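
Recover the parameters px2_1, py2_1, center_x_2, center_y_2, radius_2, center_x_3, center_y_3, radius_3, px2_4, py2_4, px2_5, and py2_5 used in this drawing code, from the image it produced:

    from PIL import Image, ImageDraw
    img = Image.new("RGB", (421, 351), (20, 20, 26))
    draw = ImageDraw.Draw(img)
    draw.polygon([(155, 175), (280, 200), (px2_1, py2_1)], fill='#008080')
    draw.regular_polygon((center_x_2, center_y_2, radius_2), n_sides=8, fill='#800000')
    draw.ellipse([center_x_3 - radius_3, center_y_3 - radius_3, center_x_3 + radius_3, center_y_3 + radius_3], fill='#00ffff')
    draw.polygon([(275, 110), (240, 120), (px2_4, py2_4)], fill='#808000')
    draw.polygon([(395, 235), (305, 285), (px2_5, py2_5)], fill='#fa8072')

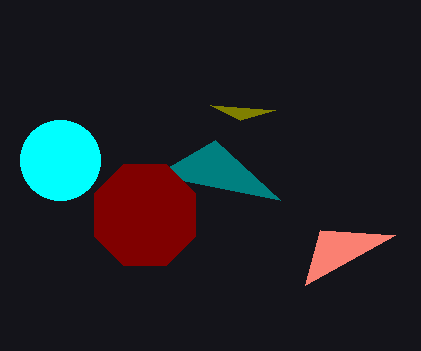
px2_1 = 215
py2_1 = 140
center_x_2 = 145
center_y_2 = 215
radius_2 = 55
center_x_3 = 60
center_y_3 = 160
radius_3 = 40
px2_4 = 210
py2_4 = 105
px2_5 = 320
py2_5 = 230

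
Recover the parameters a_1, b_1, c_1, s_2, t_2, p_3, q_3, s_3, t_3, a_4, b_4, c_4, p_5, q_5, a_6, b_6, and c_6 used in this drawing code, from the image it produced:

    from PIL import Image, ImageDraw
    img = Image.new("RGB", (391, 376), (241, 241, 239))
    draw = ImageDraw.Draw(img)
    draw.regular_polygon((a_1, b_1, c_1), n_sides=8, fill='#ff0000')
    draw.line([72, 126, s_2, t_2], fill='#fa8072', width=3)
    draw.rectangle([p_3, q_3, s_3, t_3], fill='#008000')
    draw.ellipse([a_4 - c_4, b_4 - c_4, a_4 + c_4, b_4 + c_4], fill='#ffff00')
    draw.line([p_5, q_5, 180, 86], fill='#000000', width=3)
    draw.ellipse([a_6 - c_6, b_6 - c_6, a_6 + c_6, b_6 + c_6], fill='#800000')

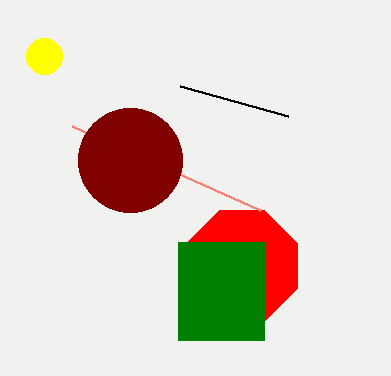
a_1 = 242; b_1 = 266; c_1 = 60; s_2 = 260; t_2 = 210; p_3 = 178; q_3 = 242; s_3 = 264; t_3 = 340; a_4 = 44; b_4 = 56; c_4 = 18; p_5 = 288; q_5 = 116; a_6 = 130; b_6 = 160; c_6 = 52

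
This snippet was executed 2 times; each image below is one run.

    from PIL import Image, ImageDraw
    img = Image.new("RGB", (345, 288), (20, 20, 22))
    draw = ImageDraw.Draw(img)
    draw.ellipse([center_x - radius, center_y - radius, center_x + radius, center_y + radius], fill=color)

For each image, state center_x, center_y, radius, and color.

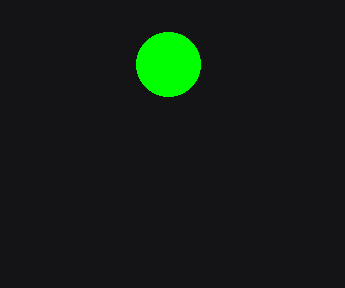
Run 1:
center_x = 168
center_y = 64
radius = 32
color = 'lime'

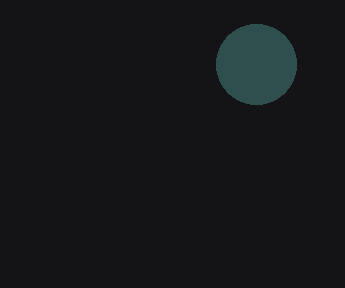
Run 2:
center_x = 256, center_y = 64, radius = 40, color = 'darkslategray'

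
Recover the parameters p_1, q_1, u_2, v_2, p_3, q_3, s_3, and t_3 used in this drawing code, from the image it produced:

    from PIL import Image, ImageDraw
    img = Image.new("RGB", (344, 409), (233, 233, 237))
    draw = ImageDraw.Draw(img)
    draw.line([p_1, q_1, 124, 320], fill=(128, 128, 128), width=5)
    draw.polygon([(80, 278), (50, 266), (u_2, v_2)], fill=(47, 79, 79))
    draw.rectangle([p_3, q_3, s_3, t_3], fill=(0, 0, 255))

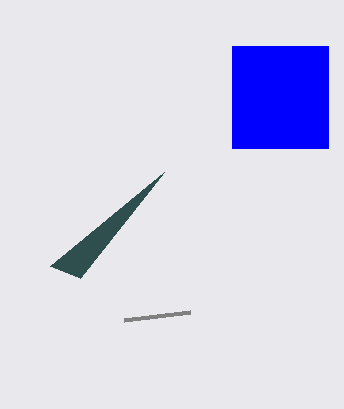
p_1 = 190; q_1 = 312; u_2 = 164; v_2 = 172; p_3 = 232; q_3 = 46; s_3 = 328; t_3 = 148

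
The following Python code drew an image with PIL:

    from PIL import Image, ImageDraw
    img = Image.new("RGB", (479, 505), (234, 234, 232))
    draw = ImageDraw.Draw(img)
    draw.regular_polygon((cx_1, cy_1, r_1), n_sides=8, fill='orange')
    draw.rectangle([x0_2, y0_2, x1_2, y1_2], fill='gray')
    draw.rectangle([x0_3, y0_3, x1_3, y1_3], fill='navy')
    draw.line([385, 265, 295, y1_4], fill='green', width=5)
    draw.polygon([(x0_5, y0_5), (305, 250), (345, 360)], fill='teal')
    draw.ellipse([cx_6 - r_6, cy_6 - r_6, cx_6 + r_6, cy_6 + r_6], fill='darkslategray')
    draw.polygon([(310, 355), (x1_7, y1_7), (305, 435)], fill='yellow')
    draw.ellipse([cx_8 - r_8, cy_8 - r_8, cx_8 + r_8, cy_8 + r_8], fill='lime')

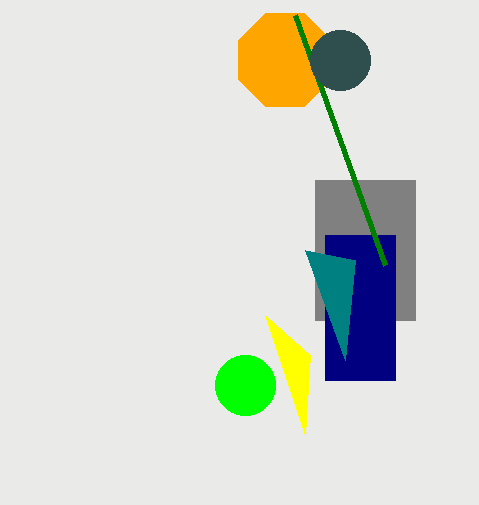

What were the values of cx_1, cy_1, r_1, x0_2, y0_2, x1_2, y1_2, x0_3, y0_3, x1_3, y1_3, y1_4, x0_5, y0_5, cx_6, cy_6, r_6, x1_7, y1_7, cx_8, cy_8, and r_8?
cx_1 = 285; cy_1 = 60; r_1 = 50; x0_2 = 315; y0_2 = 180; x1_2 = 415; y1_2 = 320; x0_3 = 325; y0_3 = 235; x1_3 = 395; y1_3 = 380; y1_4 = 15; x0_5 = 355; y0_5 = 260; cx_6 = 340; cy_6 = 60; r_6 = 30; x1_7 = 265; y1_7 = 315; cx_8 = 245; cy_8 = 385; r_8 = 30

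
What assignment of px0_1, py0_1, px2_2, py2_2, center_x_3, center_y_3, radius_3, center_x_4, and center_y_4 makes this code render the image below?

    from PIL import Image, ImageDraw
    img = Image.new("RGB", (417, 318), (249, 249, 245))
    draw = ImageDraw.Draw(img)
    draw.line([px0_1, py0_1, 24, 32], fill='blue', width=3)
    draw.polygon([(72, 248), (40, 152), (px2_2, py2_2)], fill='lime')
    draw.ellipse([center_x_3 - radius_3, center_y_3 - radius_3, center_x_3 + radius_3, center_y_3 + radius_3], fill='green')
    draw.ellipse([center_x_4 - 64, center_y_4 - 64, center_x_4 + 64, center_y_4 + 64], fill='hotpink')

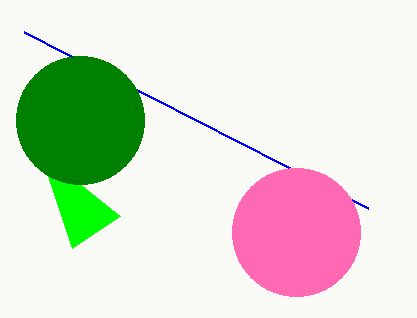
px0_1 = 368, py0_1 = 208, px2_2 = 120, py2_2 = 216, center_x_3 = 80, center_y_3 = 120, radius_3 = 64, center_x_4 = 296, center_y_4 = 232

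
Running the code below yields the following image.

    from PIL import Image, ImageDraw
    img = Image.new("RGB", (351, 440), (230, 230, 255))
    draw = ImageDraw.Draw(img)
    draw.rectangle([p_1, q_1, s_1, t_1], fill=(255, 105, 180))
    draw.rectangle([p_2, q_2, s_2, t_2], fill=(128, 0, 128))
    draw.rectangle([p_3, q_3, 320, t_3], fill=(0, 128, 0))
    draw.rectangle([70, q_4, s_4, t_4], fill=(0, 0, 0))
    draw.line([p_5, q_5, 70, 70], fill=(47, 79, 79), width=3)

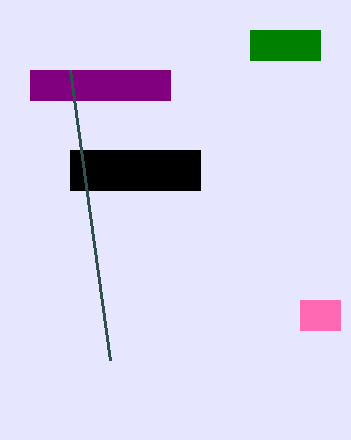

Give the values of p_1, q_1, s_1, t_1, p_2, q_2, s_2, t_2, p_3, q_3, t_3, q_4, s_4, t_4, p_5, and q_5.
p_1 = 300, q_1 = 300, s_1 = 340, t_1 = 330, p_2 = 30, q_2 = 70, s_2 = 170, t_2 = 100, p_3 = 250, q_3 = 30, t_3 = 60, q_4 = 150, s_4 = 200, t_4 = 190, p_5 = 110, q_5 = 360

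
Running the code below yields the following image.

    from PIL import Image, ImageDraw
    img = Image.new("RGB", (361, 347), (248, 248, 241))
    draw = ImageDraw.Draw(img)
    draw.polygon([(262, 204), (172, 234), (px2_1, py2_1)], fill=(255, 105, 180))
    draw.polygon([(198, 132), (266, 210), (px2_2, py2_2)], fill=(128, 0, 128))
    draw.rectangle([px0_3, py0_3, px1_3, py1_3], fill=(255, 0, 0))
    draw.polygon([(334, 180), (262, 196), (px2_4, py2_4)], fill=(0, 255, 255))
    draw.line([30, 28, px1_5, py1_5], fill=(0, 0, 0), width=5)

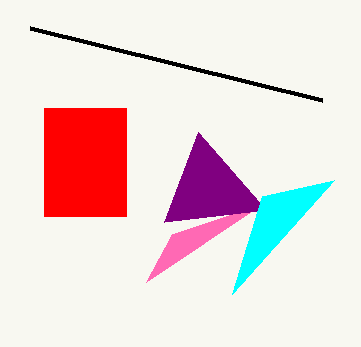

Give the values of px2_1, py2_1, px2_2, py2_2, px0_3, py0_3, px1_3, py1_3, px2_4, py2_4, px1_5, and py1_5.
px2_1 = 146, py2_1 = 282, px2_2 = 164, py2_2 = 222, px0_3 = 44, py0_3 = 108, px1_3 = 126, py1_3 = 216, px2_4 = 232, py2_4 = 294, px1_5 = 322, py1_5 = 100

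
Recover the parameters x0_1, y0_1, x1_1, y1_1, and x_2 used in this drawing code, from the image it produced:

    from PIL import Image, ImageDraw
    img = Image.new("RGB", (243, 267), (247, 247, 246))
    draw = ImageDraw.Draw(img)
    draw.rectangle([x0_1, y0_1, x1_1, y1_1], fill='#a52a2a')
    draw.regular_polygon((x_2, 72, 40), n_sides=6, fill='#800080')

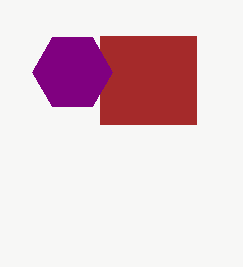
x0_1 = 100, y0_1 = 36, x1_1 = 196, y1_1 = 124, x_2 = 72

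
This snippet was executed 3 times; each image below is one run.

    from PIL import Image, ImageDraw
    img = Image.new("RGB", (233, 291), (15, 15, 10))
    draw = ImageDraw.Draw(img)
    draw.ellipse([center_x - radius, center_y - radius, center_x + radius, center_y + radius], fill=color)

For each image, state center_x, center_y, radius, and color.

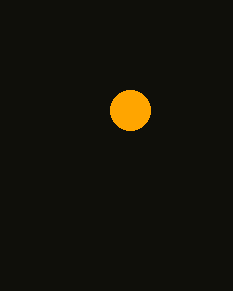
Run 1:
center_x = 130, center_y = 110, radius = 20, color = 'orange'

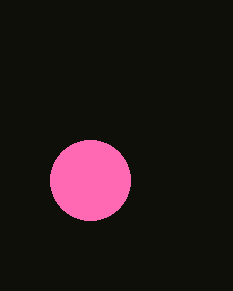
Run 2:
center_x = 90
center_y = 180
radius = 40
color = 'hotpink'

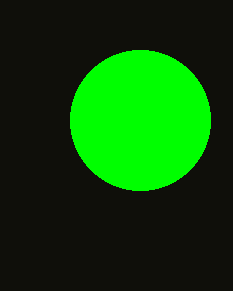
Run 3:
center_x = 140, center_y = 120, radius = 70, color = 'lime'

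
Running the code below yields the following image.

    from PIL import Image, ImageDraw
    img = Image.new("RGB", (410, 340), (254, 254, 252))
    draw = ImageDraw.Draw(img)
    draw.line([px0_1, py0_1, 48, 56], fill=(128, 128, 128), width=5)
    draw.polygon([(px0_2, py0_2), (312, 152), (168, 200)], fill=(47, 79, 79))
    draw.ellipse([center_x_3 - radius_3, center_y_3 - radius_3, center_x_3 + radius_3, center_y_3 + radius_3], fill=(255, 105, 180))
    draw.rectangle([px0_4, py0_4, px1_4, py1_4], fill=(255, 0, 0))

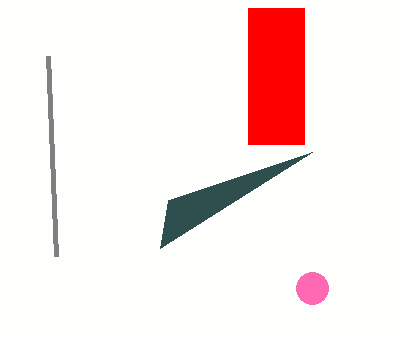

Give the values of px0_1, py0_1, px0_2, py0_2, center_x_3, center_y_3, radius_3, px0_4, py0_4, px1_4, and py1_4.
px0_1 = 56
py0_1 = 256
px0_2 = 160
py0_2 = 248
center_x_3 = 312
center_y_3 = 288
radius_3 = 16
px0_4 = 248
py0_4 = 8
px1_4 = 304
py1_4 = 144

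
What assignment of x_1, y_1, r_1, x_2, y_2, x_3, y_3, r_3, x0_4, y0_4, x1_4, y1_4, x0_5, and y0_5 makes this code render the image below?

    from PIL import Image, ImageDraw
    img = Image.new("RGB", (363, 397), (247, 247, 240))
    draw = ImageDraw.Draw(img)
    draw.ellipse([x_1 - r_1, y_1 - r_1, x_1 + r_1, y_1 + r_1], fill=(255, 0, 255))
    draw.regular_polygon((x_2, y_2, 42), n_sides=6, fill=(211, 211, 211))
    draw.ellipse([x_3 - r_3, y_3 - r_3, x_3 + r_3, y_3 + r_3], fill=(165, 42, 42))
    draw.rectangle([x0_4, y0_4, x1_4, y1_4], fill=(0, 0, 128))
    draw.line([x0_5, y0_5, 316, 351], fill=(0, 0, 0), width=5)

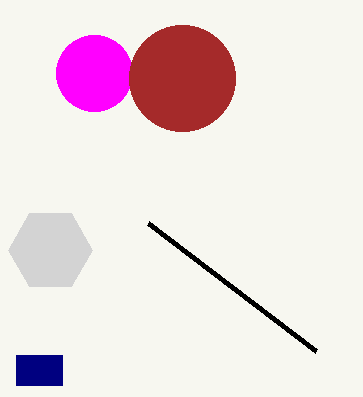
x_1 = 94; y_1 = 73; r_1 = 38; x_2 = 50; y_2 = 250; x_3 = 182; y_3 = 78; r_3 = 53; x0_4 = 16; y0_4 = 355; x1_4 = 62; y1_4 = 385; x0_5 = 148; y0_5 = 223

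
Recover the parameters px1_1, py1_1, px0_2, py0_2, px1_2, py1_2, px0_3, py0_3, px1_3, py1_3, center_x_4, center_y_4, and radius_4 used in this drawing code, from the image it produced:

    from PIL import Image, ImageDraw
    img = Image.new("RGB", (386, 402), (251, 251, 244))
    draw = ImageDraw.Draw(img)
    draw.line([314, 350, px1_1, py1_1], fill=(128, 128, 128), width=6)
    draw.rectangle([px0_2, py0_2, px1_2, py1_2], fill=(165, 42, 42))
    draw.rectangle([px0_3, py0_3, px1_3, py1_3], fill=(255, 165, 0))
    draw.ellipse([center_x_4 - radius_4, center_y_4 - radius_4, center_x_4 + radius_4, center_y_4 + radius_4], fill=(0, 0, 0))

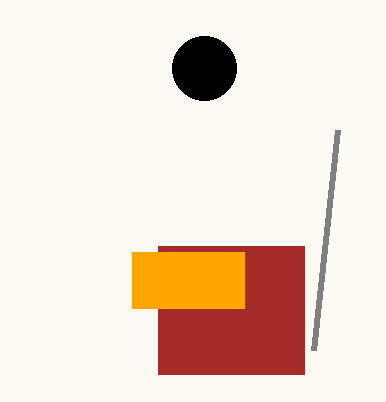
px1_1 = 338
py1_1 = 130
px0_2 = 158
py0_2 = 246
px1_2 = 304
py1_2 = 374
px0_3 = 132
py0_3 = 252
px1_3 = 244
py1_3 = 308
center_x_4 = 204
center_y_4 = 68
radius_4 = 32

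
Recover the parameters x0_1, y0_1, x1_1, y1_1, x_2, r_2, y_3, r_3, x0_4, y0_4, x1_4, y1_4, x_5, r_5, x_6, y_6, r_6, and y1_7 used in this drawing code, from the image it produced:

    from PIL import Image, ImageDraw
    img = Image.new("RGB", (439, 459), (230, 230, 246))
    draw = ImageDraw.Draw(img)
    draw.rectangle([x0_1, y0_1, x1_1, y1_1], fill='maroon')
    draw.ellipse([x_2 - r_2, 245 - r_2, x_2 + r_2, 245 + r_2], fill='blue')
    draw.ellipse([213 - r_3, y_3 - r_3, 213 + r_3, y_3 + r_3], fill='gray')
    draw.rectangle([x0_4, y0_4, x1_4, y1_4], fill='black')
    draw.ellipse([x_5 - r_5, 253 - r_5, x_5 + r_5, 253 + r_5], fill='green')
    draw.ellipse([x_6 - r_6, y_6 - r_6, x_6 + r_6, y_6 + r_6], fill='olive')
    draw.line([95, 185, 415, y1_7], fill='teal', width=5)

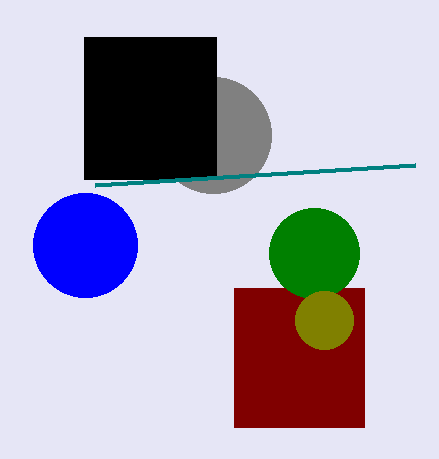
x0_1 = 234; y0_1 = 288; x1_1 = 364; y1_1 = 427; x_2 = 85; r_2 = 52; y_3 = 135; r_3 = 58; x0_4 = 84; y0_4 = 37; x1_4 = 216; y1_4 = 179; x_5 = 314; r_5 = 45; x_6 = 324; y_6 = 320; r_6 = 29; y1_7 = 165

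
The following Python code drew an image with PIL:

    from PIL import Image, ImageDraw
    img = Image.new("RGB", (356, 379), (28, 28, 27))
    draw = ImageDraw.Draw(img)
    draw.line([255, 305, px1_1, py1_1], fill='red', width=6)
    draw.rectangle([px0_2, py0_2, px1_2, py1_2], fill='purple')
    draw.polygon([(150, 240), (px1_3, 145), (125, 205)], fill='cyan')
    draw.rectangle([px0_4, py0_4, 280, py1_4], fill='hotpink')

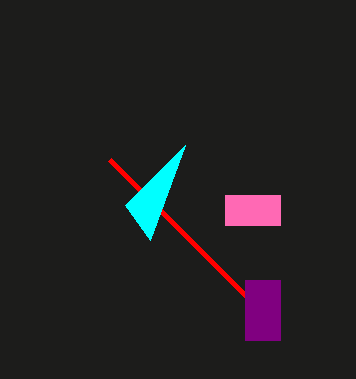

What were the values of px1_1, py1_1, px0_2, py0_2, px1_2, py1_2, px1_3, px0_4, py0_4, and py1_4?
px1_1 = 110; py1_1 = 160; px0_2 = 245; py0_2 = 280; px1_2 = 280; py1_2 = 340; px1_3 = 185; px0_4 = 225; py0_4 = 195; py1_4 = 225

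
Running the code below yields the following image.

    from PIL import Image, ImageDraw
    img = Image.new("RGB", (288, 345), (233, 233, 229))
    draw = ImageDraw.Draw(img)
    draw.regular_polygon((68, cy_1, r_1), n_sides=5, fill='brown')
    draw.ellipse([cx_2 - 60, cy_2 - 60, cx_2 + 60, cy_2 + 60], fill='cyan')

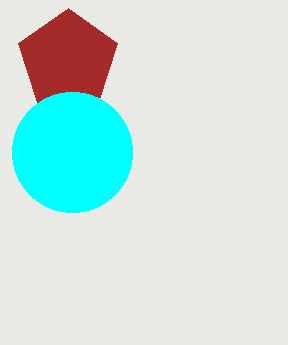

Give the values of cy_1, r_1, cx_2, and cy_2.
cy_1 = 60, r_1 = 52, cx_2 = 72, cy_2 = 152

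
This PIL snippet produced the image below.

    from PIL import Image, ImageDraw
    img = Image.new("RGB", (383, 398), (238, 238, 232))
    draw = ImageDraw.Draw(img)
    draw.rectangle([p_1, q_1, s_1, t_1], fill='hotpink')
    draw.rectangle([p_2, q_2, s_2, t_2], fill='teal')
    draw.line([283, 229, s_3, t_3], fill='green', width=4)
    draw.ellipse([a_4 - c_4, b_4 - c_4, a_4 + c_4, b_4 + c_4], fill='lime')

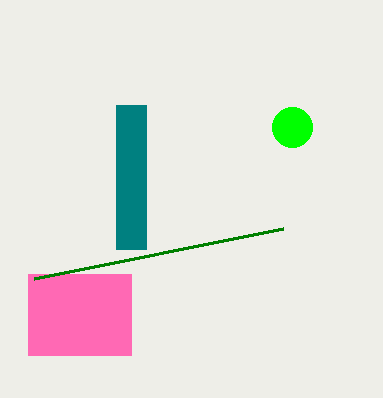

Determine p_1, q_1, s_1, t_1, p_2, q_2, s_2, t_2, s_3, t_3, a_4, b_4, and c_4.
p_1 = 28, q_1 = 274, s_1 = 131, t_1 = 355, p_2 = 116, q_2 = 105, s_2 = 146, t_2 = 249, s_3 = 34, t_3 = 279, a_4 = 292, b_4 = 127, c_4 = 20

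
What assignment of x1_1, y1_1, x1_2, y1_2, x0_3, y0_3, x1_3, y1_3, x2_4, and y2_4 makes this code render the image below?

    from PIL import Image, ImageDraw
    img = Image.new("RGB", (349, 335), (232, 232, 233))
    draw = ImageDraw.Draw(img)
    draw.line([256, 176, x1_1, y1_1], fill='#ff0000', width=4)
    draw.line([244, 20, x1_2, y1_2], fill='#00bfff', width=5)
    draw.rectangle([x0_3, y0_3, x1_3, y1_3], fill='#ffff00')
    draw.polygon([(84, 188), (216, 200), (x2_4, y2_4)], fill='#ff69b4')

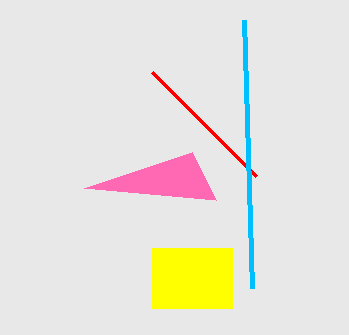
x1_1 = 152; y1_1 = 72; x1_2 = 252; y1_2 = 288; x0_3 = 152; y0_3 = 248; x1_3 = 232; y1_3 = 308; x2_4 = 192; y2_4 = 152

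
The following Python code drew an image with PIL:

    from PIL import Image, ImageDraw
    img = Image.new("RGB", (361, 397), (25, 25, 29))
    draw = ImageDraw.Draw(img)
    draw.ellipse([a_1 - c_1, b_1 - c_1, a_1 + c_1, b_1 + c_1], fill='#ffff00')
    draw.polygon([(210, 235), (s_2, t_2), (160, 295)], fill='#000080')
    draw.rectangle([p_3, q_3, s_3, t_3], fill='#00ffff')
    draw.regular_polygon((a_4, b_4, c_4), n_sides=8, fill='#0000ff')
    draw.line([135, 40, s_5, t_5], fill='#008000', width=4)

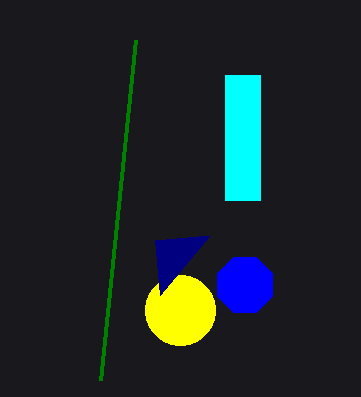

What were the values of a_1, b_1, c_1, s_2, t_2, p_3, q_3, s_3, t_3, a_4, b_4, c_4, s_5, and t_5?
a_1 = 180
b_1 = 310
c_1 = 35
s_2 = 155
t_2 = 240
p_3 = 225
q_3 = 75
s_3 = 260
t_3 = 200
a_4 = 245
b_4 = 285
c_4 = 30
s_5 = 100
t_5 = 380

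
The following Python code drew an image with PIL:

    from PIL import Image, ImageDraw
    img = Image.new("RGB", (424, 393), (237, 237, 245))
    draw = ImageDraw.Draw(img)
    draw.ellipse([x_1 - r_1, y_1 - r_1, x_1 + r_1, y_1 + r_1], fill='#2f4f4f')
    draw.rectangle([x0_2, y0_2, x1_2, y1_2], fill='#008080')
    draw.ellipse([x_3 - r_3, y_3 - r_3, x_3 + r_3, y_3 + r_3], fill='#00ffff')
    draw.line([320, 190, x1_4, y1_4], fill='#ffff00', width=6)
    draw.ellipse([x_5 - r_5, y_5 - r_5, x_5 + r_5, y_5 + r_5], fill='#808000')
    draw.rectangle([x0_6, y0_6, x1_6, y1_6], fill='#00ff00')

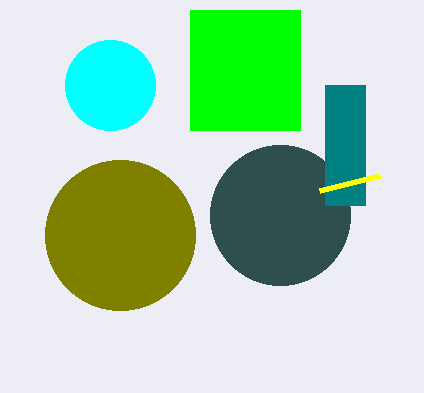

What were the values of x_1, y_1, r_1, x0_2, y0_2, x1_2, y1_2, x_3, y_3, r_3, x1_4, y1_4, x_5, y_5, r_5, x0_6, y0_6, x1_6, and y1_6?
x_1 = 280; y_1 = 215; r_1 = 70; x0_2 = 325; y0_2 = 85; x1_2 = 365; y1_2 = 205; x_3 = 110; y_3 = 85; r_3 = 45; x1_4 = 380; y1_4 = 175; x_5 = 120; y_5 = 235; r_5 = 75; x0_6 = 190; y0_6 = 10; x1_6 = 300; y1_6 = 130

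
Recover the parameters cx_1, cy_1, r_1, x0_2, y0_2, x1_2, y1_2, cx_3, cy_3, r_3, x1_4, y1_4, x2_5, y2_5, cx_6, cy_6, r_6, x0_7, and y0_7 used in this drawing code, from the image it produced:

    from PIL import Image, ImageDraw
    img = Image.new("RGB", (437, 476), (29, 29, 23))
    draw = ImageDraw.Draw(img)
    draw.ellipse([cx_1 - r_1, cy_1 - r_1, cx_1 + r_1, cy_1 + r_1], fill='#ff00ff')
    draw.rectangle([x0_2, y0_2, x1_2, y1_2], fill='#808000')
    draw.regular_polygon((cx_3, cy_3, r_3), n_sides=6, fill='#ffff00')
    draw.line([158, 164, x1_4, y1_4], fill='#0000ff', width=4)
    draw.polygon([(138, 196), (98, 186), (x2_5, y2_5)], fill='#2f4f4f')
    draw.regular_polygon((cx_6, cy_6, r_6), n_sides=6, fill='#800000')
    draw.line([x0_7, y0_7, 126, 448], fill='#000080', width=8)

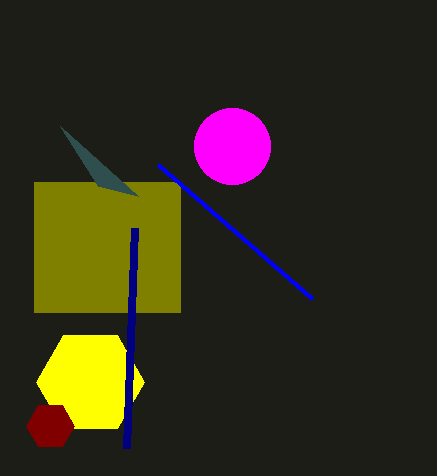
cx_1 = 232
cy_1 = 146
r_1 = 38
x0_2 = 34
y0_2 = 182
x1_2 = 180
y1_2 = 312
cx_3 = 90
cy_3 = 382
r_3 = 54
x1_4 = 312
y1_4 = 298
x2_5 = 60
y2_5 = 126
cx_6 = 50
cy_6 = 426
r_6 = 24
x0_7 = 134
y0_7 = 228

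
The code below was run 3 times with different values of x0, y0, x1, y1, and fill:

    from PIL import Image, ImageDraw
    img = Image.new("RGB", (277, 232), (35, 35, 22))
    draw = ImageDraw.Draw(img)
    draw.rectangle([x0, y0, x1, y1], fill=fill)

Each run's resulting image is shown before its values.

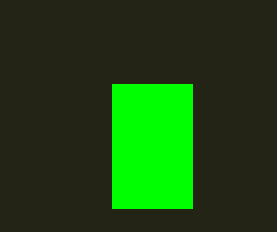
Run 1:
x0 = 112; y0 = 84; x1 = 192; y1 = 208; fill = 'lime'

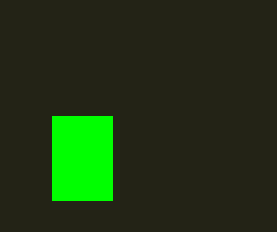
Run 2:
x0 = 52
y0 = 116
x1 = 112
y1 = 200
fill = 'lime'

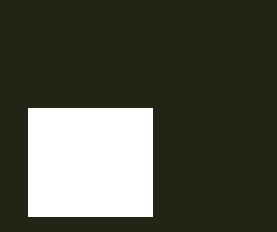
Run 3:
x0 = 28; y0 = 108; x1 = 152; y1 = 216; fill = 'white'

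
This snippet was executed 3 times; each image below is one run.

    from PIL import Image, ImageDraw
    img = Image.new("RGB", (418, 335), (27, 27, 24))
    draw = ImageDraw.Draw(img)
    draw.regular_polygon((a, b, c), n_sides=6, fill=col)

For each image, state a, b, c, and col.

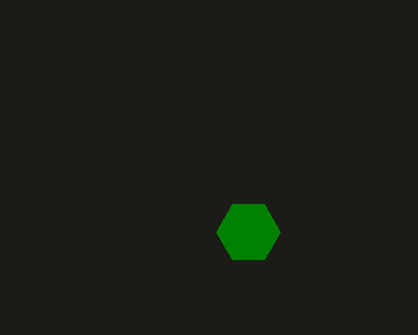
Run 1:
a = 248
b = 232
c = 32
col = 'green'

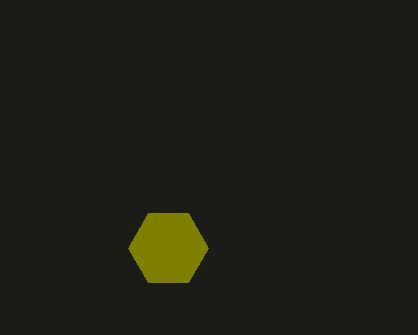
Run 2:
a = 168
b = 248
c = 40
col = 'olive'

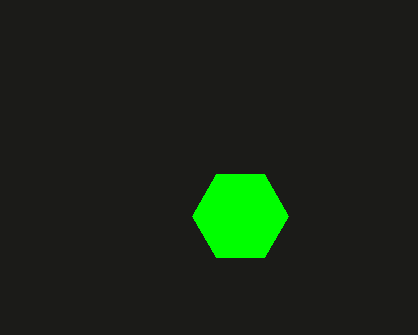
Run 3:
a = 240
b = 216
c = 48
col = 'lime'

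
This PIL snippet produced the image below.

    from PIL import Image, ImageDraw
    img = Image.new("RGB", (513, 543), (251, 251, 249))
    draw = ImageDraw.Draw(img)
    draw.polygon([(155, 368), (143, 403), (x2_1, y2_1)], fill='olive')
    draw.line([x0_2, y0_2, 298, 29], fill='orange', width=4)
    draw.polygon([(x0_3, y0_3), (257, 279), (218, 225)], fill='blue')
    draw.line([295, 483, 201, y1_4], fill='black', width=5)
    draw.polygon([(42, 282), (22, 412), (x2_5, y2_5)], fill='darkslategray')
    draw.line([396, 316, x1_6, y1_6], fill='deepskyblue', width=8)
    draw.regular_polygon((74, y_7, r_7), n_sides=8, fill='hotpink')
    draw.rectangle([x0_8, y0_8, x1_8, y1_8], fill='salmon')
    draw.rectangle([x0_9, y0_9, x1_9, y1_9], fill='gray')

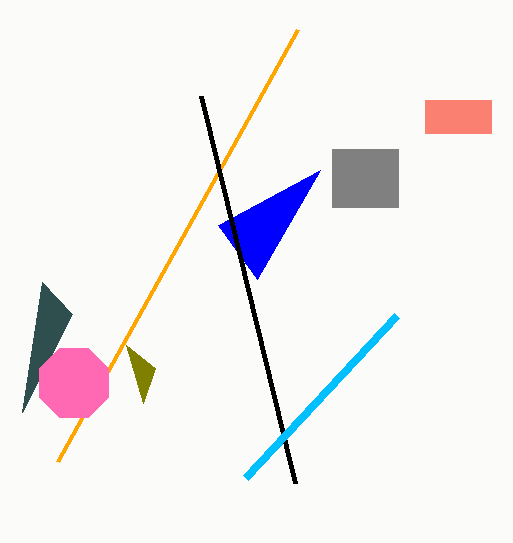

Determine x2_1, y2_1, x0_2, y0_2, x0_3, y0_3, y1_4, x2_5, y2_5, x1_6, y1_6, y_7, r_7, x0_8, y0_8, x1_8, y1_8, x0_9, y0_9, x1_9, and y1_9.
x2_1 = 126; y2_1 = 345; x0_2 = 58; y0_2 = 461; x0_3 = 320; y0_3 = 170; y1_4 = 96; x2_5 = 72; y2_5 = 314; x1_6 = 245; y1_6 = 478; y_7 = 383; r_7 = 37; x0_8 = 425; y0_8 = 100; x1_8 = 491; y1_8 = 133; x0_9 = 332; y0_9 = 149; x1_9 = 398; y1_9 = 207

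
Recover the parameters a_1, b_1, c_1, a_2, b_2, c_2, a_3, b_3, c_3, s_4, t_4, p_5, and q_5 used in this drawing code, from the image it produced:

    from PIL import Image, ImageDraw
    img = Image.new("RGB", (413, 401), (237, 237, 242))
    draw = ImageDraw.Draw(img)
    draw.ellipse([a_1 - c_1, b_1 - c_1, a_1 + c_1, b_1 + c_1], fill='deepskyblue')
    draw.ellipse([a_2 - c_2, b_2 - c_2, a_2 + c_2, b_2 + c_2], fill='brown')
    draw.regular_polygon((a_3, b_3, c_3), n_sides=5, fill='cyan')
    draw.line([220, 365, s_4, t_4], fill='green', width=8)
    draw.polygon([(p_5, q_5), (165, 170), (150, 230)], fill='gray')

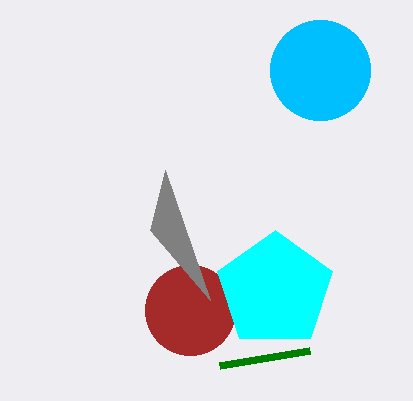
a_1 = 320; b_1 = 70; c_1 = 50; a_2 = 190; b_2 = 310; c_2 = 45; a_3 = 275; b_3 = 290; c_3 = 60; s_4 = 310; t_4 = 350; p_5 = 210; q_5 = 300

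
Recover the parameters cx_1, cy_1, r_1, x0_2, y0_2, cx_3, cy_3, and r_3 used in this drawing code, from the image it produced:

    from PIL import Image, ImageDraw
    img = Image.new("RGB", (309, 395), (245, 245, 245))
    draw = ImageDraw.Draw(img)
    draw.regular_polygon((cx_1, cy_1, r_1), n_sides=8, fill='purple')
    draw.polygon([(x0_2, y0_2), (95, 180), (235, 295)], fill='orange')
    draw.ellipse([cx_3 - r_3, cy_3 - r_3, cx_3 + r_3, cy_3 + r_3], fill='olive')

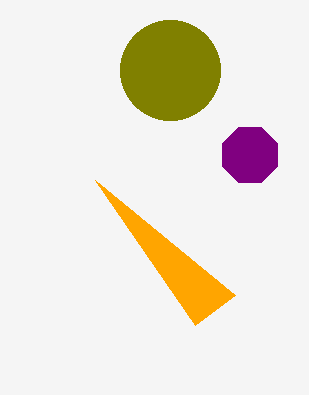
cx_1 = 250; cy_1 = 155; r_1 = 30; x0_2 = 195; y0_2 = 325; cx_3 = 170; cy_3 = 70; r_3 = 50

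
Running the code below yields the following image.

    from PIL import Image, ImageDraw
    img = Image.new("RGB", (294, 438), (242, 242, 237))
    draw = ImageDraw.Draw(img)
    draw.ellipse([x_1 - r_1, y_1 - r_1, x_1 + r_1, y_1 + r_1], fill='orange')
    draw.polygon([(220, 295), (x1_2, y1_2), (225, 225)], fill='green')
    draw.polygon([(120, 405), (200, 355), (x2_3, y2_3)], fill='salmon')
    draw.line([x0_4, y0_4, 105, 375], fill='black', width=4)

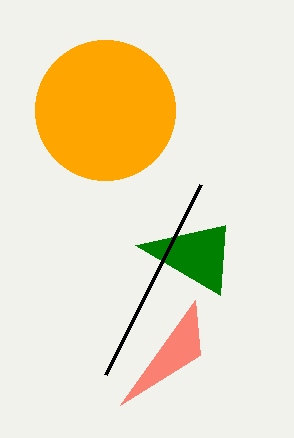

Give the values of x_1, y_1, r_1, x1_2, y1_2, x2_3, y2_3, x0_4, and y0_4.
x_1 = 105; y_1 = 110; r_1 = 70; x1_2 = 135; y1_2 = 245; x2_3 = 195; y2_3 = 300; x0_4 = 200; y0_4 = 185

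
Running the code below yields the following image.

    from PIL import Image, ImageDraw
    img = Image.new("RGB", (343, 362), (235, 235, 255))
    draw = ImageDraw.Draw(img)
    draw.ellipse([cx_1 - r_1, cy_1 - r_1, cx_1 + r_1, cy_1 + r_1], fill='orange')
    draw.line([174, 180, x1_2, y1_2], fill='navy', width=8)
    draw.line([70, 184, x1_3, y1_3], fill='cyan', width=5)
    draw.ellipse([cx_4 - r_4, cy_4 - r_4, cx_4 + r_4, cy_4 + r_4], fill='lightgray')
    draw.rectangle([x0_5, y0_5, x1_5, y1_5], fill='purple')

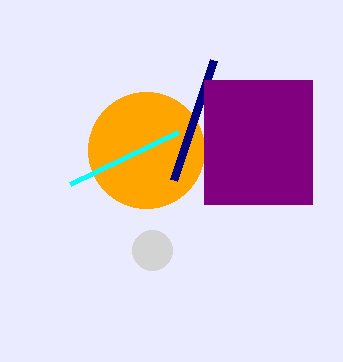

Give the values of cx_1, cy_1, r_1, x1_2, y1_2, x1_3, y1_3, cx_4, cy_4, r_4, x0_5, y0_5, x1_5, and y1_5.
cx_1 = 146
cy_1 = 150
r_1 = 58
x1_2 = 214
y1_2 = 60
x1_3 = 178
y1_3 = 132
cx_4 = 152
cy_4 = 250
r_4 = 20
x0_5 = 204
y0_5 = 80
x1_5 = 312
y1_5 = 204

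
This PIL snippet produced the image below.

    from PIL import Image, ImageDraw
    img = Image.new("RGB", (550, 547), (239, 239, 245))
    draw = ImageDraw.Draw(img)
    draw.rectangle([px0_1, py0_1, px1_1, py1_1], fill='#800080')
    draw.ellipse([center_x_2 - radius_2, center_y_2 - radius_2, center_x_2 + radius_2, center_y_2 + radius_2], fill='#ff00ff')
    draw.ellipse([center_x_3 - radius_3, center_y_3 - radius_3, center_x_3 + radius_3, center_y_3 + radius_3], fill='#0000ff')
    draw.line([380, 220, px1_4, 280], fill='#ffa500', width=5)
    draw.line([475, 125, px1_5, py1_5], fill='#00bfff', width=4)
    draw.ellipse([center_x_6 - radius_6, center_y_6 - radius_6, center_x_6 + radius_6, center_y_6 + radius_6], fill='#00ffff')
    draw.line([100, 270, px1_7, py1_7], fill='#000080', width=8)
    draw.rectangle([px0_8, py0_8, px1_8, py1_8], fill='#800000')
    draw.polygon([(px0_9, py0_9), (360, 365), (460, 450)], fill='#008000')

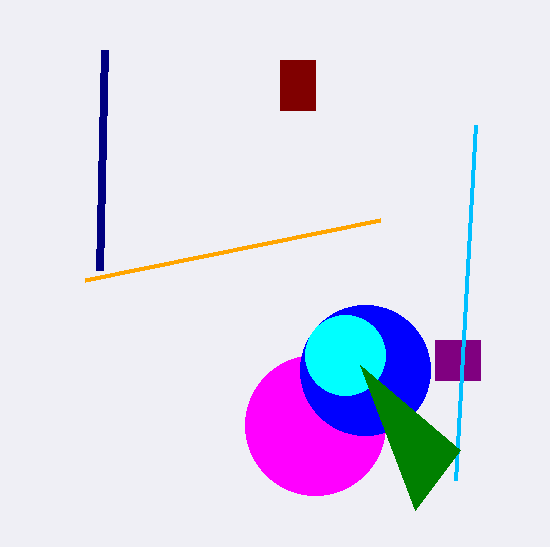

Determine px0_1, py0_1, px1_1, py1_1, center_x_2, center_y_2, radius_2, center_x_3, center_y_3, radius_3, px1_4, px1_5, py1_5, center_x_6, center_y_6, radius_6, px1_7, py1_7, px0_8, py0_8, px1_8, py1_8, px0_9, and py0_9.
px0_1 = 435; py0_1 = 340; px1_1 = 480; py1_1 = 380; center_x_2 = 315; center_y_2 = 425; radius_2 = 70; center_x_3 = 365; center_y_3 = 370; radius_3 = 65; px1_4 = 85; px1_5 = 455; py1_5 = 480; center_x_6 = 345; center_y_6 = 355; radius_6 = 40; px1_7 = 105; py1_7 = 50; px0_8 = 280; py0_8 = 60; px1_8 = 315; py1_8 = 110; px0_9 = 415; py0_9 = 510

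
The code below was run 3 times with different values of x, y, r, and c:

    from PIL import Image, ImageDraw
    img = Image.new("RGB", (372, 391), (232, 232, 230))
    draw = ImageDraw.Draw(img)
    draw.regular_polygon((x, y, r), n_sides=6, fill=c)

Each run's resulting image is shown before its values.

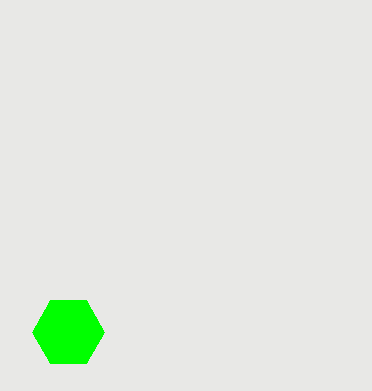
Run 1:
x = 68, y = 332, r = 36, c = 'lime'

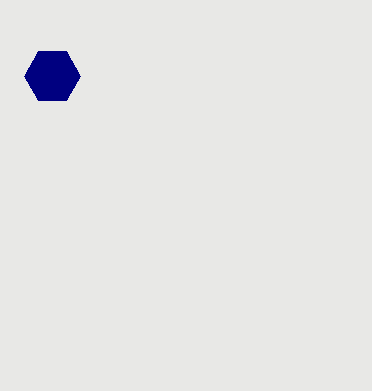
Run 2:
x = 52; y = 76; r = 28; c = 'navy'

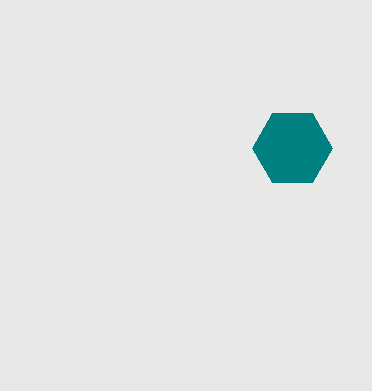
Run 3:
x = 292
y = 148
r = 40
c = 'teal'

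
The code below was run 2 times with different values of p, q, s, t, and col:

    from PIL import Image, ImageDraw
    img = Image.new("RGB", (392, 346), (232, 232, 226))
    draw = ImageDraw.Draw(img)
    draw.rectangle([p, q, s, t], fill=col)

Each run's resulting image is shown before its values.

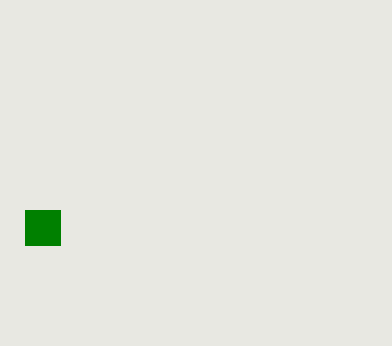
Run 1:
p = 25, q = 210, s = 60, t = 245, col = 'green'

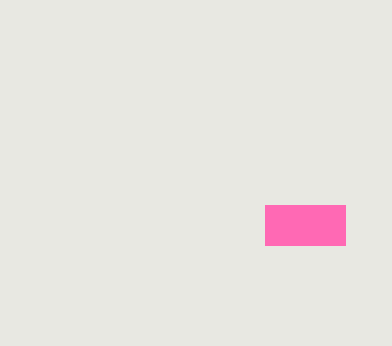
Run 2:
p = 265
q = 205
s = 345
t = 245
col = 'hotpink'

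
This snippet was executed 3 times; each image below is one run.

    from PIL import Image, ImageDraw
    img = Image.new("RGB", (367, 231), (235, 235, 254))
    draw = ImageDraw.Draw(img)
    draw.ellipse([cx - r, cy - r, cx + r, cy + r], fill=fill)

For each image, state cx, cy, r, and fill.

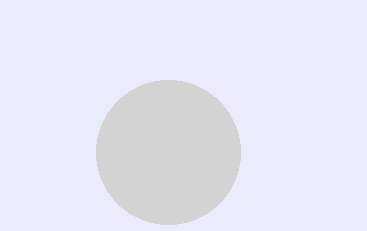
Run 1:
cx = 168; cy = 152; r = 72; fill = 'lightgray'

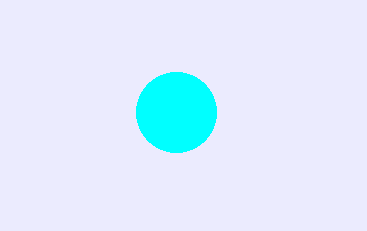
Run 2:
cx = 176
cy = 112
r = 40
fill = 'cyan'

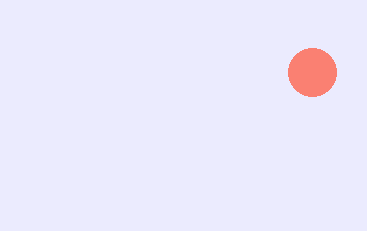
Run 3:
cx = 312
cy = 72
r = 24
fill = 'salmon'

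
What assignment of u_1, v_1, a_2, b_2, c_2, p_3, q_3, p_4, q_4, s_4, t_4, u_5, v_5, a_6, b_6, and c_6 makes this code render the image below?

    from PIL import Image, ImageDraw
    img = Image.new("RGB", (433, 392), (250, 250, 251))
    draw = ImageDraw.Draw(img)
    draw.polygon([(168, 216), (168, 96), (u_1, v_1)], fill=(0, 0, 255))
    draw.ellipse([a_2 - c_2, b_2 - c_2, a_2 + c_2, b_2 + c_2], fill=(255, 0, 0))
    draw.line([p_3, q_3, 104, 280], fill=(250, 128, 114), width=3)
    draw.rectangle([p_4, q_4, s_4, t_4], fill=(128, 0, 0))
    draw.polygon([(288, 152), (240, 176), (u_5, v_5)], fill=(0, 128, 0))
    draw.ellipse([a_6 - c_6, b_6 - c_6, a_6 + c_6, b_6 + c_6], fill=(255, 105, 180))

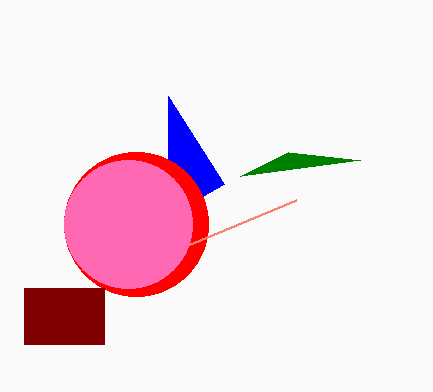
u_1 = 224, v_1 = 184, a_2 = 136, b_2 = 224, c_2 = 72, p_3 = 296, q_3 = 200, p_4 = 24, q_4 = 288, s_4 = 104, t_4 = 344, u_5 = 360, v_5 = 160, a_6 = 128, b_6 = 224, c_6 = 64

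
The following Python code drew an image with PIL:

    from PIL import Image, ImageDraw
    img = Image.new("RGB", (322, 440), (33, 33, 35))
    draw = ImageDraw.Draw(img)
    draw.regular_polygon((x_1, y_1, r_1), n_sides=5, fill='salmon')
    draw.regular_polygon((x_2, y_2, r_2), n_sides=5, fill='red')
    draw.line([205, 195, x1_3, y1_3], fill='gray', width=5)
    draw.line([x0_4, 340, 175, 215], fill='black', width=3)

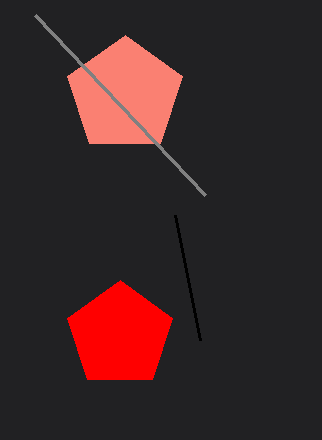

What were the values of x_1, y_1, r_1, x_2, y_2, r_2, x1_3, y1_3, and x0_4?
x_1 = 125, y_1 = 95, r_1 = 60, x_2 = 120, y_2 = 335, r_2 = 55, x1_3 = 35, y1_3 = 15, x0_4 = 200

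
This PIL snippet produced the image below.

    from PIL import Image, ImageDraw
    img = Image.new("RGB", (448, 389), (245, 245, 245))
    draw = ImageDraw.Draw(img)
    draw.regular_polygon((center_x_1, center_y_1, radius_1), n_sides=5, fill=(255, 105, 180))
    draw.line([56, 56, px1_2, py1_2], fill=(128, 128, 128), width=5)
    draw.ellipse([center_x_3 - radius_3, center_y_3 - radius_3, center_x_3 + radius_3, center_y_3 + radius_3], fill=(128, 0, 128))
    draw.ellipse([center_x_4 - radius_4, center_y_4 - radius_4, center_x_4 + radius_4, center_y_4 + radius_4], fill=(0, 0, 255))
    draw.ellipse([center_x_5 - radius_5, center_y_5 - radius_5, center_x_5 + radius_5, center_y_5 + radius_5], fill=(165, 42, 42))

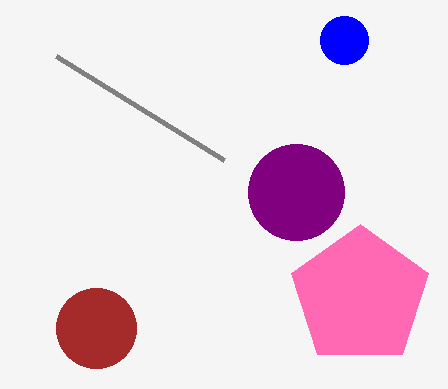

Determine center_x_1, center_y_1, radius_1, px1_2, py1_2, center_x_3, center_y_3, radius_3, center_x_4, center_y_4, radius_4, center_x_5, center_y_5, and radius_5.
center_x_1 = 360; center_y_1 = 296; radius_1 = 72; px1_2 = 224; py1_2 = 160; center_x_3 = 296; center_y_3 = 192; radius_3 = 48; center_x_4 = 344; center_y_4 = 40; radius_4 = 24; center_x_5 = 96; center_y_5 = 328; radius_5 = 40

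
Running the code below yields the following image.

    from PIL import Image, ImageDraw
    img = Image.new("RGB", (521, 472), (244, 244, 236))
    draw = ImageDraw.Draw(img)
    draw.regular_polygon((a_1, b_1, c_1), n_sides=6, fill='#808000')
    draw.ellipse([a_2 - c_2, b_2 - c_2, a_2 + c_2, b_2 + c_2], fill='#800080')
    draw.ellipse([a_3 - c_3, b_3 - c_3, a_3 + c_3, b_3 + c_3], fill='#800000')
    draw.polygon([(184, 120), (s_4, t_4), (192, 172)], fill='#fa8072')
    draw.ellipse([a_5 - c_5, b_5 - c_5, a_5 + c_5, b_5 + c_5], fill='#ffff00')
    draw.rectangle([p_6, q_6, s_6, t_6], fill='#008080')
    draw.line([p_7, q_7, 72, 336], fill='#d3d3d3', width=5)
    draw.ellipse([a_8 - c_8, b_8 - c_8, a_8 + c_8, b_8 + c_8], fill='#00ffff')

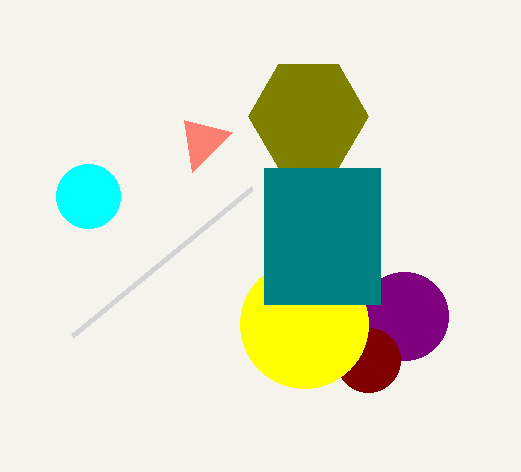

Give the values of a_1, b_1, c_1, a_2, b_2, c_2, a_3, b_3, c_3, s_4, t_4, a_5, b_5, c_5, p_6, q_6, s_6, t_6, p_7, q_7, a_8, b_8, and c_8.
a_1 = 308; b_1 = 116; c_1 = 60; a_2 = 404; b_2 = 316; c_2 = 44; a_3 = 368; b_3 = 360; c_3 = 32; s_4 = 232; t_4 = 132; a_5 = 304; b_5 = 324; c_5 = 64; p_6 = 264; q_6 = 168; s_6 = 380; t_6 = 304; p_7 = 252; q_7 = 188; a_8 = 88; b_8 = 196; c_8 = 32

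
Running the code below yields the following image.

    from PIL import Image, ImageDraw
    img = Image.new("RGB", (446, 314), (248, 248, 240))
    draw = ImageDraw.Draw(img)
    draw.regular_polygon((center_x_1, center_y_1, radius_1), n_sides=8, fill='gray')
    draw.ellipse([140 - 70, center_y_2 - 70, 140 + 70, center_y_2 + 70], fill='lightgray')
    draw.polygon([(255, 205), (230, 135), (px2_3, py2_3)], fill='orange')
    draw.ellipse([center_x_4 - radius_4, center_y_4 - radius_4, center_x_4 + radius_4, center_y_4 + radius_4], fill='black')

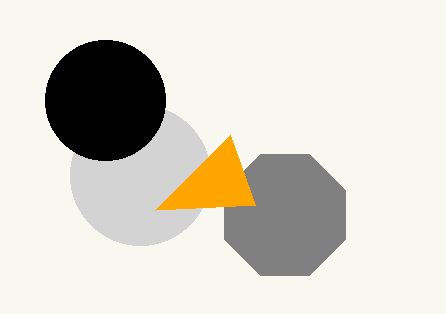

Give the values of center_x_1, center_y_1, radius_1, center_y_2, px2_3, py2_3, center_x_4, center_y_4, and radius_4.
center_x_1 = 285; center_y_1 = 215; radius_1 = 65; center_y_2 = 175; px2_3 = 155; py2_3 = 210; center_x_4 = 105; center_y_4 = 100; radius_4 = 60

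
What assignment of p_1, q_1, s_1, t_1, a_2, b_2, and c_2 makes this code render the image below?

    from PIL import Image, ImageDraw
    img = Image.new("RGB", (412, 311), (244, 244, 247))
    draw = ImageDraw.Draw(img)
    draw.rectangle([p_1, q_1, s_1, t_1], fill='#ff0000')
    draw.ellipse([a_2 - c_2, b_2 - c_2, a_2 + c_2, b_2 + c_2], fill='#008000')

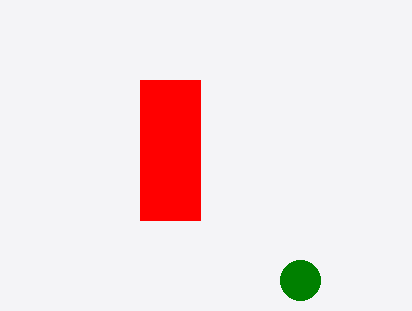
p_1 = 140
q_1 = 80
s_1 = 200
t_1 = 220
a_2 = 300
b_2 = 280
c_2 = 20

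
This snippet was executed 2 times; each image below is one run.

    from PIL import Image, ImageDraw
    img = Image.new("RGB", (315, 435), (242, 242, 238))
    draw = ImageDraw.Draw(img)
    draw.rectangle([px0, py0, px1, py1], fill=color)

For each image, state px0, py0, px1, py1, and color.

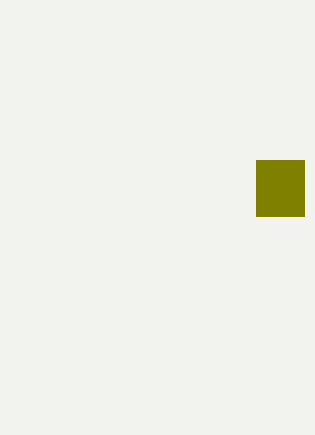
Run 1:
px0 = 256; py0 = 160; px1 = 304; py1 = 216; color = 'olive'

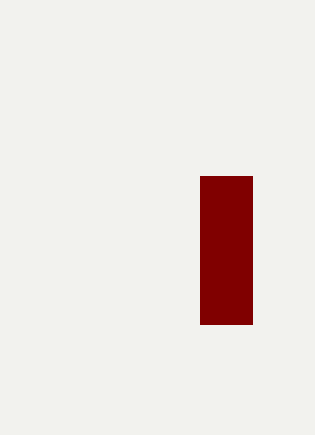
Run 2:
px0 = 200
py0 = 176
px1 = 252
py1 = 324
color = 'maroon'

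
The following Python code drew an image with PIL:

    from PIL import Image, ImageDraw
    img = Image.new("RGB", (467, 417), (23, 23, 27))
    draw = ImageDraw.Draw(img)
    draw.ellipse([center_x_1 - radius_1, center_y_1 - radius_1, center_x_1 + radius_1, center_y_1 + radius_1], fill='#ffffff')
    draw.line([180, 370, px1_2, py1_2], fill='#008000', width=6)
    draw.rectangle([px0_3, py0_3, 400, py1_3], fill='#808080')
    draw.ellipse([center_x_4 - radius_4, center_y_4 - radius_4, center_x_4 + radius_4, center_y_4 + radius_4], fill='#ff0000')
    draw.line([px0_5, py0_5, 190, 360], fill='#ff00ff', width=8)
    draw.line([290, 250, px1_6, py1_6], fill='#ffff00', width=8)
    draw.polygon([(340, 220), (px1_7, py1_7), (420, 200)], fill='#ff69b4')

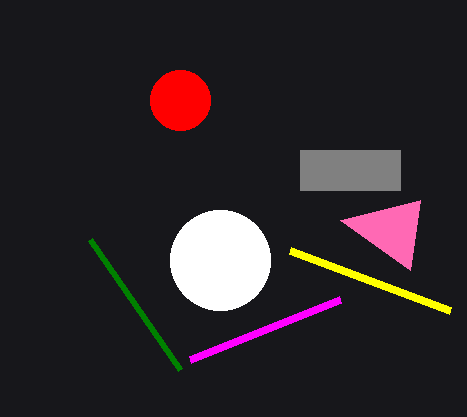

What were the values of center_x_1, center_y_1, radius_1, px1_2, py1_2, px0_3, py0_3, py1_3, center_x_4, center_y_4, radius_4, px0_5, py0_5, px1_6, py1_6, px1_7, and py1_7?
center_x_1 = 220
center_y_1 = 260
radius_1 = 50
px1_2 = 90
py1_2 = 240
px0_3 = 300
py0_3 = 150
py1_3 = 190
center_x_4 = 180
center_y_4 = 100
radius_4 = 30
px0_5 = 340
py0_5 = 300
px1_6 = 450
py1_6 = 310
px1_7 = 410
py1_7 = 270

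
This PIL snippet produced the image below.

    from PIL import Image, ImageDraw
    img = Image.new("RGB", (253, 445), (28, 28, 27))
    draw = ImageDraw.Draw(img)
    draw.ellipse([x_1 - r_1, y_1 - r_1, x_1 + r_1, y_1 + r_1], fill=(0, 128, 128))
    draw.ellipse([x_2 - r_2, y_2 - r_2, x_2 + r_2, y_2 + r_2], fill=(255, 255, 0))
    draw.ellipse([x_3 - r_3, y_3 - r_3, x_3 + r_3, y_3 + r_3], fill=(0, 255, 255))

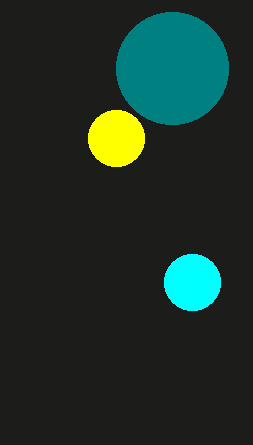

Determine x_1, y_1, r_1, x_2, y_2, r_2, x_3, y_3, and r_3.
x_1 = 172
y_1 = 68
r_1 = 56
x_2 = 116
y_2 = 138
r_2 = 28
x_3 = 192
y_3 = 282
r_3 = 28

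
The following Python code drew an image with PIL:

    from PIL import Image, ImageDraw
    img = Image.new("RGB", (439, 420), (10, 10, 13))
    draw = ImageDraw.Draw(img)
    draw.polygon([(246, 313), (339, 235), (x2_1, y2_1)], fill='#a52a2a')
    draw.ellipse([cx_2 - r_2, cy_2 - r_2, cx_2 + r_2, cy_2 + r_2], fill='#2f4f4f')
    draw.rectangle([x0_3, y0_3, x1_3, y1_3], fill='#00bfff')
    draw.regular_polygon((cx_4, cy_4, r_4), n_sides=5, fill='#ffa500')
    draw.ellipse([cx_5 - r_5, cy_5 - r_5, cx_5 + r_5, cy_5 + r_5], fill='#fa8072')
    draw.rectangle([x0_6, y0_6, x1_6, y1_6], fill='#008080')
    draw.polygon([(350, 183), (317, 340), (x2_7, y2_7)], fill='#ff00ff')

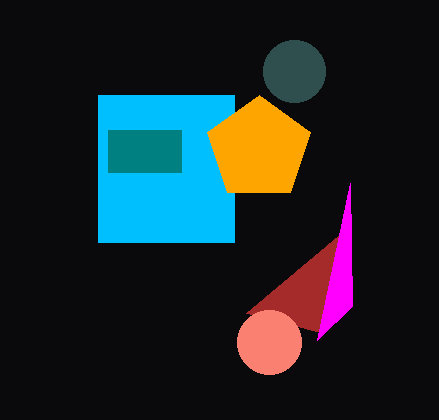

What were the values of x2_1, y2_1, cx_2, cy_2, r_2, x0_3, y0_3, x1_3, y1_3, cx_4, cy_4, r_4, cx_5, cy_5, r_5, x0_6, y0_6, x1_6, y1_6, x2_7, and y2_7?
x2_1 = 319, y2_1 = 332, cx_2 = 294, cy_2 = 71, r_2 = 31, x0_3 = 98, y0_3 = 95, x1_3 = 234, y1_3 = 242, cx_4 = 259, cy_4 = 149, r_4 = 54, cx_5 = 269, cy_5 = 342, r_5 = 32, x0_6 = 108, y0_6 = 130, x1_6 = 181, y1_6 = 172, x2_7 = 352, y2_7 = 306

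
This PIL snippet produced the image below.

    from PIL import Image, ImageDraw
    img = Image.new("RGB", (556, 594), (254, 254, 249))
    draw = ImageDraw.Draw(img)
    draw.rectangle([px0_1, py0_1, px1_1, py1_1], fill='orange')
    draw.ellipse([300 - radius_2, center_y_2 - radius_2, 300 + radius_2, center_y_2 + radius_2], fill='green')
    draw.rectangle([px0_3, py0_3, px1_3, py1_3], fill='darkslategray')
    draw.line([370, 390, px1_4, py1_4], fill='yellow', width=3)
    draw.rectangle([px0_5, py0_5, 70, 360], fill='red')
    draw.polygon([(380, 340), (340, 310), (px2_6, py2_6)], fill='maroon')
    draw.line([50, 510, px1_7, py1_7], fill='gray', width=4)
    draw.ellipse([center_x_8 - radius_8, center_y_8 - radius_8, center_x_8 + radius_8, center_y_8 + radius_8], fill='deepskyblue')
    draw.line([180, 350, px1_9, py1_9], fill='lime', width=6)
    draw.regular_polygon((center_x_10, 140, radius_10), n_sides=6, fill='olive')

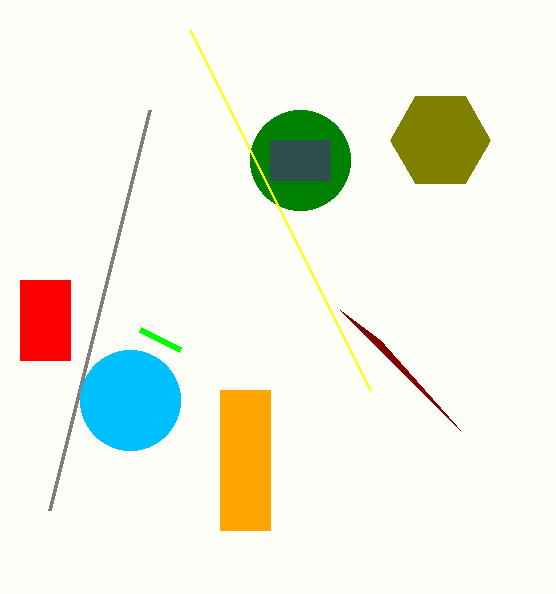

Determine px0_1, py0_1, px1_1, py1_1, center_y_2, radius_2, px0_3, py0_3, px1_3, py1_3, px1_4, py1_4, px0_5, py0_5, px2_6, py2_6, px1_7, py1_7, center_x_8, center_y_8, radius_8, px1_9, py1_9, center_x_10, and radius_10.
px0_1 = 220, py0_1 = 390, px1_1 = 270, py1_1 = 530, center_y_2 = 160, radius_2 = 50, px0_3 = 270, py0_3 = 140, px1_3 = 330, py1_3 = 180, px1_4 = 190, py1_4 = 30, px0_5 = 20, py0_5 = 280, px2_6 = 460, py2_6 = 430, px1_7 = 150, py1_7 = 110, center_x_8 = 130, center_y_8 = 400, radius_8 = 50, px1_9 = 140, py1_9 = 330, center_x_10 = 440, radius_10 = 50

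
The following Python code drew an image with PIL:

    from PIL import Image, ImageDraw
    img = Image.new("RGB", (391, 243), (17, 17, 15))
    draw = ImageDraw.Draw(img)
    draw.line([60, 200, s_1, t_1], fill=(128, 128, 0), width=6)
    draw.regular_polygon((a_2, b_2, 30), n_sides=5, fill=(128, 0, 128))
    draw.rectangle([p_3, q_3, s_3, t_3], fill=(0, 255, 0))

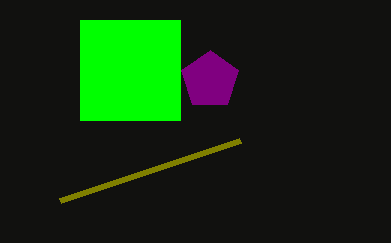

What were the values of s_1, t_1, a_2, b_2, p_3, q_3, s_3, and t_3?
s_1 = 240
t_1 = 140
a_2 = 210
b_2 = 80
p_3 = 80
q_3 = 20
s_3 = 180
t_3 = 120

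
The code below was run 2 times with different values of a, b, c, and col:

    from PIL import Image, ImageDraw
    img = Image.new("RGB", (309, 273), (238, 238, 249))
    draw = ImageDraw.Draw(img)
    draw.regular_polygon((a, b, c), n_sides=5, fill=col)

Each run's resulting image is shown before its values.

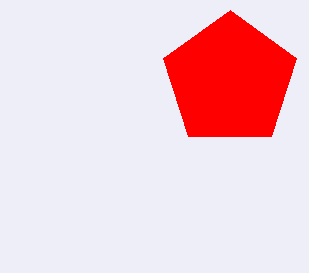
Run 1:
a = 230; b = 80; c = 70; col = 'red'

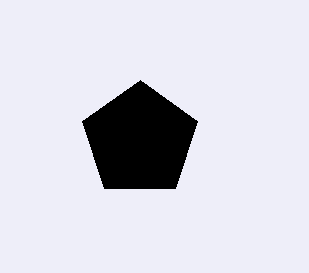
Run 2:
a = 140; b = 140; c = 60; col = 'black'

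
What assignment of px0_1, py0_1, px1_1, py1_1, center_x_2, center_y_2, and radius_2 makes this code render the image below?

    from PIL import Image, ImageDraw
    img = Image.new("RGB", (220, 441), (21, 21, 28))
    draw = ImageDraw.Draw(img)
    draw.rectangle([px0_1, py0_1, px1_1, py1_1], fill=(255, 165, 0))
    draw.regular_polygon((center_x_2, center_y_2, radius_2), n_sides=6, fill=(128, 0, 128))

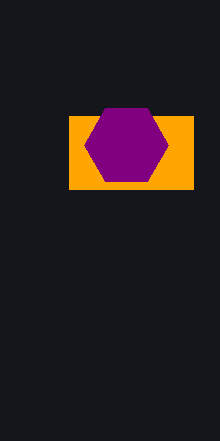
px0_1 = 69; py0_1 = 116; px1_1 = 193; py1_1 = 189; center_x_2 = 126; center_y_2 = 145; radius_2 = 42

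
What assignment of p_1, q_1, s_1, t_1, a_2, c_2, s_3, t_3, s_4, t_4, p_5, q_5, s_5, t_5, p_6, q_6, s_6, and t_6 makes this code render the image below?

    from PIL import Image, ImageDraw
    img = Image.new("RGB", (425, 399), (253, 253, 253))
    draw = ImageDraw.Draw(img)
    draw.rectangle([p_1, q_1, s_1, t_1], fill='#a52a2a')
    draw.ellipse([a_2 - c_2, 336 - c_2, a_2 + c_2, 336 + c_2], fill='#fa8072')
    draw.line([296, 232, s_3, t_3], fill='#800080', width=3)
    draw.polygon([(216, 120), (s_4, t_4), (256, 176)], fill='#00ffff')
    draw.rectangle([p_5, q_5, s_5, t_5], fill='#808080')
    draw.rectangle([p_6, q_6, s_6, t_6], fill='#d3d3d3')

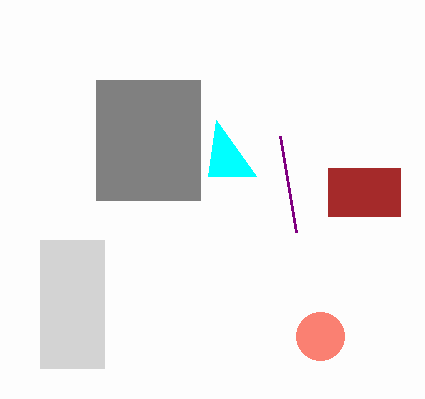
p_1 = 328, q_1 = 168, s_1 = 400, t_1 = 216, a_2 = 320, c_2 = 24, s_3 = 280, t_3 = 136, s_4 = 208, t_4 = 176, p_5 = 96, q_5 = 80, s_5 = 200, t_5 = 200, p_6 = 40, q_6 = 240, s_6 = 104, t_6 = 368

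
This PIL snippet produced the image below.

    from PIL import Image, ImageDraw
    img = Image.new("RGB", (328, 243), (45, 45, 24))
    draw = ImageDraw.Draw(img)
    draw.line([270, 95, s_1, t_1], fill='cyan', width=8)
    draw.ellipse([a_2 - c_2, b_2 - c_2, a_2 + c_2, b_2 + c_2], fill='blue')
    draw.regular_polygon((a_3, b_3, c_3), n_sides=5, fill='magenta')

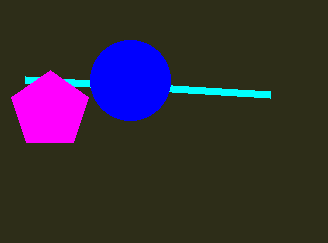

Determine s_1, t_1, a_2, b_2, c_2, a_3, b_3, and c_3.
s_1 = 25; t_1 = 80; a_2 = 130; b_2 = 80; c_2 = 40; a_3 = 50; b_3 = 110; c_3 = 40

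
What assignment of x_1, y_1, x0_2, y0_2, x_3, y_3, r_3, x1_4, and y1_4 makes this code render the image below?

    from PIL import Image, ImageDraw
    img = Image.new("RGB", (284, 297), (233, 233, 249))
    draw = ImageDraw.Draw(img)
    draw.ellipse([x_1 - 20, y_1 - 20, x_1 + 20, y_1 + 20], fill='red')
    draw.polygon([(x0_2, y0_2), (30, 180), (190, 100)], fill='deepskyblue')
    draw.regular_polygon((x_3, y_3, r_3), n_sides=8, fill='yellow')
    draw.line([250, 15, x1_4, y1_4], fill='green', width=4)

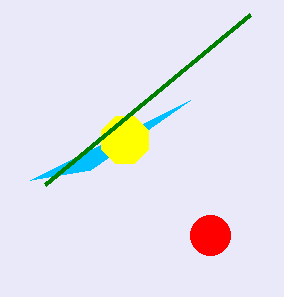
x_1 = 210
y_1 = 235
x0_2 = 90
y0_2 = 170
x_3 = 125
y_3 = 140
r_3 = 25
x1_4 = 45
y1_4 = 185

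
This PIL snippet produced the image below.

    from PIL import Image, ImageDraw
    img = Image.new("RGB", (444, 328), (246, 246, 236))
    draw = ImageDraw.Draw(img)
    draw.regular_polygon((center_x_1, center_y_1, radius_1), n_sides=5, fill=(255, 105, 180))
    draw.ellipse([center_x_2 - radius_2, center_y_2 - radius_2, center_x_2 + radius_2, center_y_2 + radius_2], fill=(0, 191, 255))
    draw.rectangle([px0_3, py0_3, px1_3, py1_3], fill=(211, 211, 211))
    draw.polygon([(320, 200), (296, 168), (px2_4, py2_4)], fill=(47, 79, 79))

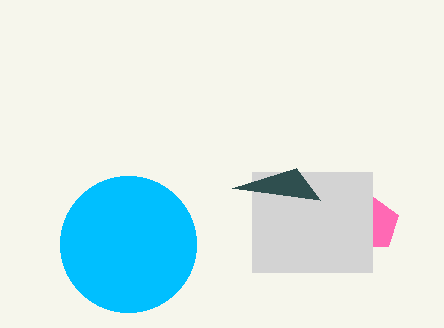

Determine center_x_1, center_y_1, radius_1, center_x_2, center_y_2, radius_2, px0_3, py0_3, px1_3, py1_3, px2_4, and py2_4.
center_x_1 = 372; center_y_1 = 224; radius_1 = 28; center_x_2 = 128; center_y_2 = 244; radius_2 = 68; px0_3 = 252; py0_3 = 172; px1_3 = 372; py1_3 = 272; px2_4 = 232; py2_4 = 188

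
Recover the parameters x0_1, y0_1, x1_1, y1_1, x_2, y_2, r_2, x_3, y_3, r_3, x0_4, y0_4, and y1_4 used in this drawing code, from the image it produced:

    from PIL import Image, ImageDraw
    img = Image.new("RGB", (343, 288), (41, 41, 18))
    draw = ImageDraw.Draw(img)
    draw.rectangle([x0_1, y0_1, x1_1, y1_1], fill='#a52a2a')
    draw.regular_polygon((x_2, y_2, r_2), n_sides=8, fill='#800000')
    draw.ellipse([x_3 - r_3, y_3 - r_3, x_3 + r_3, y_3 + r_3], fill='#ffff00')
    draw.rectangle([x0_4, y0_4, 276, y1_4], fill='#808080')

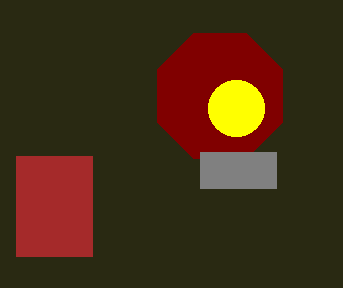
x0_1 = 16
y0_1 = 156
x1_1 = 92
y1_1 = 256
x_2 = 220
y_2 = 96
r_2 = 68
x_3 = 236
y_3 = 108
r_3 = 28
x0_4 = 200
y0_4 = 152
y1_4 = 188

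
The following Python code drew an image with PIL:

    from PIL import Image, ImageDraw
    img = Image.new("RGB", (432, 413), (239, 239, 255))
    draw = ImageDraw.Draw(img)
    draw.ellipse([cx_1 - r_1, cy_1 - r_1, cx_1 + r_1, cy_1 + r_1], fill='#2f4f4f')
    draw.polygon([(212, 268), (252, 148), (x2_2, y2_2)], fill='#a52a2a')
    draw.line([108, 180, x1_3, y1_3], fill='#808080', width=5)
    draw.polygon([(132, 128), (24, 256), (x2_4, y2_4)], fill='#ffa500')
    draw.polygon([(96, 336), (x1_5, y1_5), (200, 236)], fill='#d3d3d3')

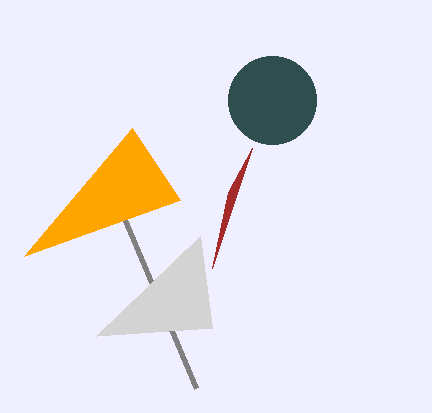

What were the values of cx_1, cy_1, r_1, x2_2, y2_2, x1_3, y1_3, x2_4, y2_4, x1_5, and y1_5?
cx_1 = 272, cy_1 = 100, r_1 = 44, x2_2 = 228, y2_2 = 192, x1_3 = 196, y1_3 = 388, x2_4 = 180, y2_4 = 200, x1_5 = 212, y1_5 = 328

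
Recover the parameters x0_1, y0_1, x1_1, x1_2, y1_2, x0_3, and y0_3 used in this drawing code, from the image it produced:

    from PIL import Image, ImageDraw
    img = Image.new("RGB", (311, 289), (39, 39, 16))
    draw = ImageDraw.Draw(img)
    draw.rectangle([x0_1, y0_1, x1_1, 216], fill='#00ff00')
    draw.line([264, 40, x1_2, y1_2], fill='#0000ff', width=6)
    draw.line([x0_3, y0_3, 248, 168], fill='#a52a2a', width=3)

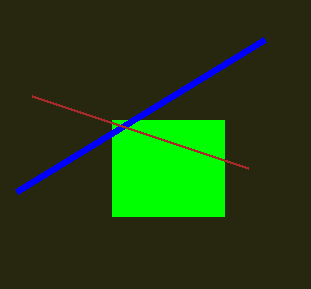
x0_1 = 112
y0_1 = 120
x1_1 = 224
x1_2 = 16
y1_2 = 192
x0_3 = 32
y0_3 = 96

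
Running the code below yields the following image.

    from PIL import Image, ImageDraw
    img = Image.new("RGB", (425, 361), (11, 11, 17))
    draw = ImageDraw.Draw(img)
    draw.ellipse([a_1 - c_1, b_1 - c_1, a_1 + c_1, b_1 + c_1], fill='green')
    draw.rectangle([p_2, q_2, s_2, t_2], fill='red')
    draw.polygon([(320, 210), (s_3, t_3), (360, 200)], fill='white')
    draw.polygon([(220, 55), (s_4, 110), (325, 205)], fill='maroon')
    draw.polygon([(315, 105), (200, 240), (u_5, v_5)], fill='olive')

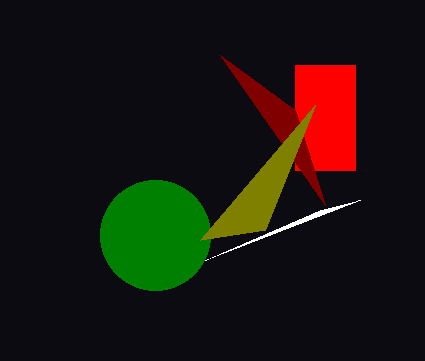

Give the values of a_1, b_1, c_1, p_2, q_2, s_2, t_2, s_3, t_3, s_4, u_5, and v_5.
a_1 = 155; b_1 = 235; c_1 = 55; p_2 = 295; q_2 = 65; s_2 = 355; t_2 = 170; s_3 = 205; t_3 = 260; s_4 = 295; u_5 = 265; v_5 = 230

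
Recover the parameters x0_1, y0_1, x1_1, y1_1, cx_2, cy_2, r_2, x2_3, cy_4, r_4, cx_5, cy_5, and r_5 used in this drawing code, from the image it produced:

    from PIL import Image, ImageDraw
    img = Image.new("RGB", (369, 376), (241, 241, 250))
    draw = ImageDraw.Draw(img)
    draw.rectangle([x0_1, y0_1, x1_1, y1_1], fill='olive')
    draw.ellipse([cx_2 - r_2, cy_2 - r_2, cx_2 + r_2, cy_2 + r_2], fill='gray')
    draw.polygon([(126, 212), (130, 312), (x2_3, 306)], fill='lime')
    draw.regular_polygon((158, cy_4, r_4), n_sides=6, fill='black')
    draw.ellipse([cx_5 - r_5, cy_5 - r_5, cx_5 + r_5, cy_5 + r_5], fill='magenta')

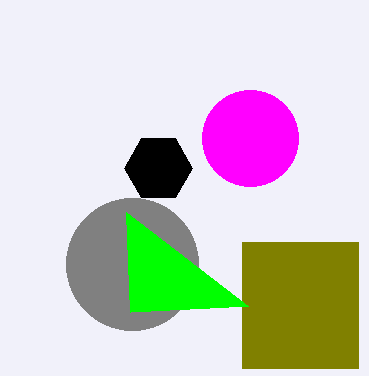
x0_1 = 242, y0_1 = 242, x1_1 = 358, y1_1 = 368, cx_2 = 132, cy_2 = 264, r_2 = 66, x2_3 = 248, cy_4 = 168, r_4 = 34, cx_5 = 250, cy_5 = 138, r_5 = 48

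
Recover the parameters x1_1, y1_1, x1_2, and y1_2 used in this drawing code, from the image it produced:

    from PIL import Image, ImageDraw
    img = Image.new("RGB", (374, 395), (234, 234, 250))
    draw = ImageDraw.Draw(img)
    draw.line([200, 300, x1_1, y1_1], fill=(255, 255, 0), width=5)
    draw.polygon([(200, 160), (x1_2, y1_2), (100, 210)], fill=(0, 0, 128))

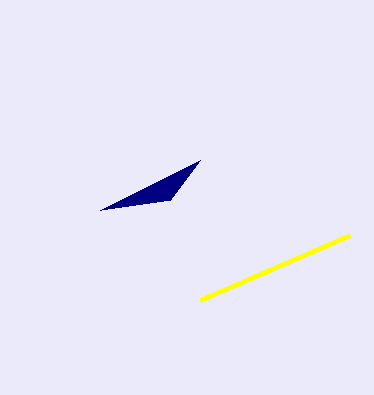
x1_1 = 350
y1_1 = 235
x1_2 = 170
y1_2 = 200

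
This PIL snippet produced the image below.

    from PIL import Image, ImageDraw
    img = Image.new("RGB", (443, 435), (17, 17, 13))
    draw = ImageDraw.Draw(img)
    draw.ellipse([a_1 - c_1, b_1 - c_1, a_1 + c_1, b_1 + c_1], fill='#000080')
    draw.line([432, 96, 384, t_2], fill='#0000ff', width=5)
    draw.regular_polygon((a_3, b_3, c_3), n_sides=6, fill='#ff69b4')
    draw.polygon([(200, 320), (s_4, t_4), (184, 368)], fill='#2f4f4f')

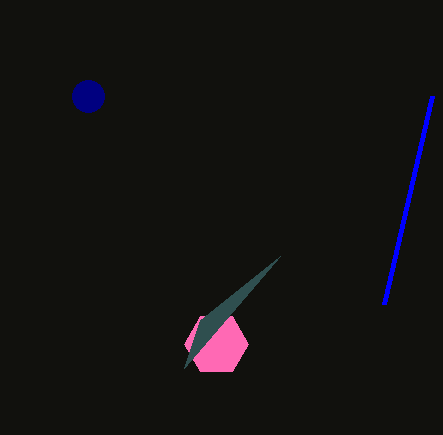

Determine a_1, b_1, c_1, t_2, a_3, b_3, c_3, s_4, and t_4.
a_1 = 88
b_1 = 96
c_1 = 16
t_2 = 304
a_3 = 216
b_3 = 344
c_3 = 32
s_4 = 280
t_4 = 256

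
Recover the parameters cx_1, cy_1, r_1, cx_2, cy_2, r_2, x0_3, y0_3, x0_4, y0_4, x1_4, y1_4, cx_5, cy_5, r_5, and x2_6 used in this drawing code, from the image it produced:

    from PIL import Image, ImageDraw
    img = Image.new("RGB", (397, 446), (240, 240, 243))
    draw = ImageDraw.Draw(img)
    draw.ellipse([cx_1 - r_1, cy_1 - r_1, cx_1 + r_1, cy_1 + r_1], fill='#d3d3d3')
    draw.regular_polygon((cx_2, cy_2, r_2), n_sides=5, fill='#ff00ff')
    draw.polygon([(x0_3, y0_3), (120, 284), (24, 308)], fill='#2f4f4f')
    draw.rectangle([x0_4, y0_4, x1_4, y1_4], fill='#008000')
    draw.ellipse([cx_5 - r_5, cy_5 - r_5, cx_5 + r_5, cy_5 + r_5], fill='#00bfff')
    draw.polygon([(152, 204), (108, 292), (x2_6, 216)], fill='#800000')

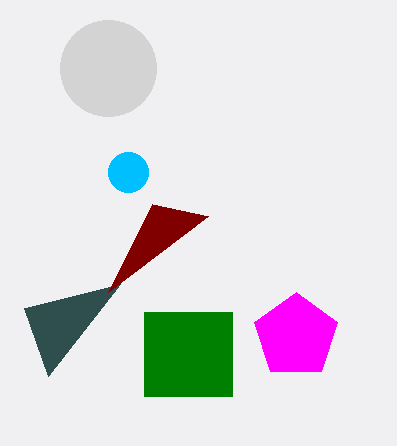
cx_1 = 108
cy_1 = 68
r_1 = 48
cx_2 = 296
cy_2 = 336
r_2 = 44
x0_3 = 48
y0_3 = 376
x0_4 = 144
y0_4 = 312
x1_4 = 232
y1_4 = 396
cx_5 = 128
cy_5 = 172
r_5 = 20
x2_6 = 208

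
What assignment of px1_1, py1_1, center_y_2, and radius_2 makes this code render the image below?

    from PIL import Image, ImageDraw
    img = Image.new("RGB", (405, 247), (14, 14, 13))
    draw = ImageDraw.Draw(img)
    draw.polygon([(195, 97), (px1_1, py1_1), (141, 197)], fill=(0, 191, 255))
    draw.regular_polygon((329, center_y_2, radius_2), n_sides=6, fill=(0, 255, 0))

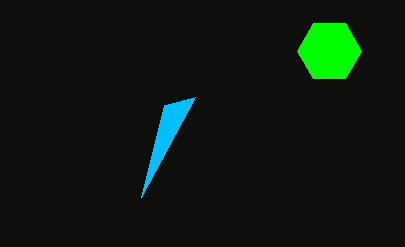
px1_1 = 164; py1_1 = 105; center_y_2 = 51; radius_2 = 32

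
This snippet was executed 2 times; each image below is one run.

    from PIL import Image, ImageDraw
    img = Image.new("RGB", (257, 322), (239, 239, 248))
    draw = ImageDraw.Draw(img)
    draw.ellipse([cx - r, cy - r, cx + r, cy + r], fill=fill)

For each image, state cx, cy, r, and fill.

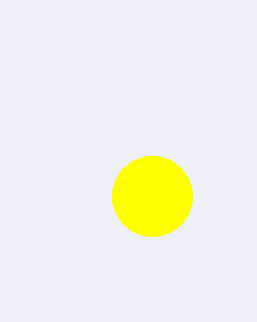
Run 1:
cx = 152
cy = 196
r = 40
fill = 'yellow'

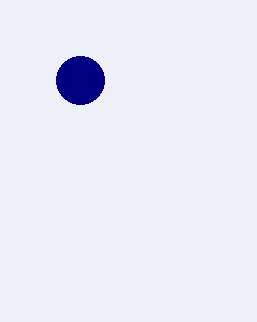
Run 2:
cx = 80; cy = 80; r = 24; fill = 'navy'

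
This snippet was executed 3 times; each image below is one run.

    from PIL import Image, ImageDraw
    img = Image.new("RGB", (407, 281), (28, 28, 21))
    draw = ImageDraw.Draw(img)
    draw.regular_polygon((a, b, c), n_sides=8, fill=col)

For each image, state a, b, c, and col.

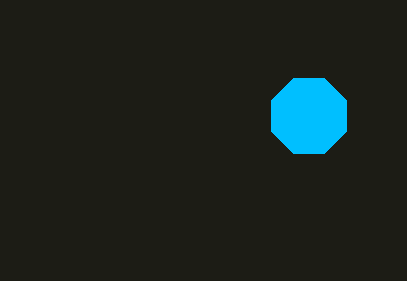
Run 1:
a = 309
b = 116
c = 41
col = 'deepskyblue'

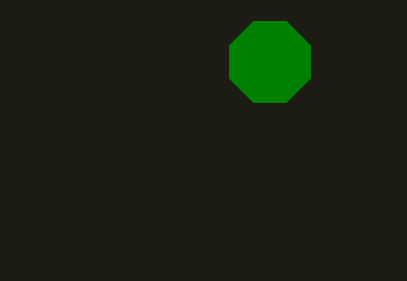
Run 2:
a = 270, b = 62, c = 44, col = 'green'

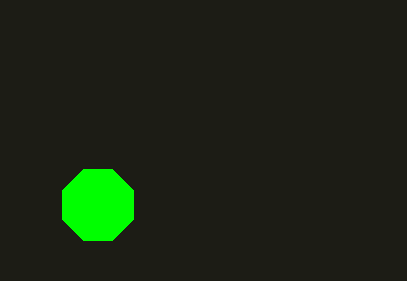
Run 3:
a = 98
b = 205
c = 38
col = 'lime'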